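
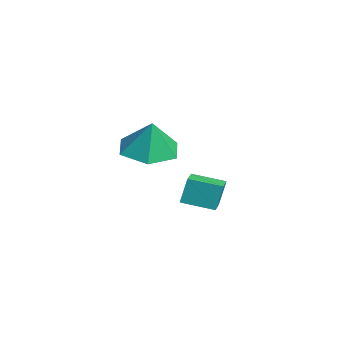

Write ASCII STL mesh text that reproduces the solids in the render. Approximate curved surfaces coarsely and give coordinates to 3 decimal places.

solid 
facet normal -0.277 -0.048 -0.960
outer loop
vertex 2.348 -1.438 0.468
vertex 1.41 -1.26 0.73
vertex 2.017 -0.506 0.517
endloop
endfacet
facet normal 0.897 0.302 0.322
outer loop
vertex 2.348 -1.438 0.468
vertex 2.017 -0.506 0.517
vertex 1.75 -1.2 1.91
endloop
endfacet
facet normal -0.277 -0.048 -0.960
outer loop
vertex 2.017 -0.506 0.517
vertex 1.41 -1.26 0.73
vertex 1.078 -0.328 0.779
endloop
endfacet
facet normal 0.289 0.833 0.471
outer loop
vertex 2.017 -0.506 0.517
vertex 1.078 -0.328 0.779
vertex 1.75 -1.2 1.91
endloop
endfacet
facet normal -0.276 -0.048 -0.960
outer loop
vertex 1.078 -0.328 0.779
vertex 1.41 -1.26 0.73
vertex 0.472 -1.081 0.991
endloop
endfacet
facet normal -0.450 0.558 0.697
outer loop
vertex 1.078 -0.328 0.779
vertex 0.472 -1.081 0.991
vertex 1.75 -1.2 1.91
endloop
endfacet
facet normal -0.276 -0.048 -0.960
outer loop
vertex 0.472 -1.081 0.991
vertex 1.41 -1.26 0.73
vertex 0.803 -2.013 0.942
endloop
endfacet
facet normal -0.581 -0.247 0.776
outer loop
vertex 0.472 -1.081 0.991
vertex 0.803 -2.013 0.942
vertex 1.75 -1.2 1.91
endloop
endfacet
facet normal -0.276 -0.048 -0.960
outer loop
vertex 0.803 -2.013 0.942
vertex 1.41 -1.26 0.73
vertex 1.742 -2.191 0.681
endloop
endfacet
facet normal 0.027 -0.778 0.627
outer loop
vertex 0.803 -2.013 0.942
vertex 1.742 -2.191 0.681
vertex 1.75 -1.2 1.91
endloop
endfacet
facet normal -0.277 -0.048 -0.960
outer loop
vertex 1.742 -2.191 0.681
vertex 1.41 -1.26 0.73
vertex 2.348 -1.438 0.468
endloop
endfacet
facet normal 0.766 -0.503 0.401
outer loop
vertex 1.742 -2.191 0.681
vertex 2.348 -1.438 0.468
vertex 1.75 -1.2 1.91
endloop
endfacet
facet normal -0.940 0.305 -0.154
outer loop
vertex -2.516 0.775 -2.07
vertex -2.116 1.875 -2.331
vertex -2.438 0.508 -3.072
endloop
endfacet
facet normal -0.333 -0.917 0.219
outer loop
vertex -1.564 0.225 -2.929
vertex -2.516 0.775 -2.07
vertex -2.438 0.508 -3.072
endloop
endfacet
facet normal -0.940 0.305 -0.154
outer loop
vertex -2.438 0.508 -3.072
vertex -2.116 1.875 -2.331
vertex -2.038 1.609 -3.333
endloop
endfacet
facet normal 0.075 -0.256 -0.964
outer loop
vertex -2.038 1.609 -3.333
vertex -1.564 0.225 -2.929
vertex -2.438 0.508 -3.072
endloop
endfacet
facet normal -0.075 0.256 0.964
outer loop
vertex -2.516 0.775 -2.07
vertex -1.242 1.592 -2.188
vertex -2.116 1.875 -2.331
endloop
endfacet
facet normal -0.334 -0.917 0.218
outer loop
vertex -1.642 0.491 -1.927
vertex -2.516 0.775 -2.07
vertex -1.564 0.225 -2.929
endloop
endfacet
facet normal -0.075 0.256 0.964
outer loop
vertex -1.642 0.491 -1.927
vertex -1.242 1.592 -2.188
vertex -2.516 0.775 -2.07
endloop
endfacet
facet normal 0.333 0.918 -0.218
outer loop
vertex -2.116 1.875 -2.331
vertex -1.242 1.592 -2.188
vertex -2.038 1.609 -3.333
endloop
endfacet
facet normal 0.075 -0.256 -0.964
outer loop
vertex -1.164 1.325 -3.19
vertex -1.564 0.225 -2.929
vertex -2.038 1.609 -3.333
endloop
endfacet
facet normal 0.334 0.917 -0.218
outer loop
vertex -2.038 1.609 -3.333
vertex -1.242 1.592 -2.188
vertex -1.164 1.325 -3.19
endloop
endfacet
facet normal 0.940 -0.305 0.154
outer loop
vertex -1.164 1.325 -3.19
vertex -1.642 0.491 -1.927
vertex -1.564 0.225 -2.929
endloop
endfacet
facet normal 0.940 -0.305 0.154
outer loop
vertex -1.242 1.592 -2.188
vertex -1.642 0.491 -1.927
vertex -1.164 1.325 -3.19
endloop
endfacet

endsolid


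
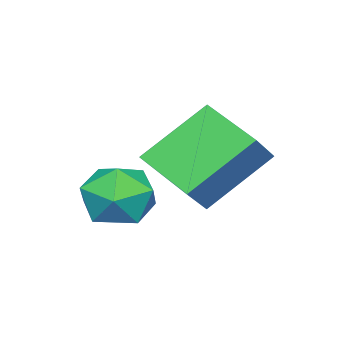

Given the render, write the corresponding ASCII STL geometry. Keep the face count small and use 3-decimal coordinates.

solid 
facet normal -0.601 0.457 0.656
outer loop
vertex 2.231 -0.162 2.383
vertex 2.699 1.349 1.76
vertex 1.338 -0.209 1.597
endloop
endfacet
facet normal -0.276 -0.889 0.367
outer loop
vertex 2.601 -1.169 0.22
vertex 2.231 -0.162 2.383
vertex 1.338 -0.209 1.597
endloop
endfacet
facet normal -0.602 0.457 0.655
outer loop
vertex 1.338 -0.209 1.597
vertex 2.699 1.349 1.76
vertex 1.807 1.302 0.974
endloop
endfacet
facet normal -0.750 -0.039 -0.660
outer loop
vertex 1.807 1.302 0.974
vertex 2.601 -1.169 0.22
vertex 1.338 -0.209 1.597
endloop
endfacet
facet normal 0.750 0.040 0.660
outer loop
vertex 2.231 -0.162 2.383
vertex 3.962 0.389 0.383
vertex 2.699 1.349 1.76
endloop
endfacet
facet normal -0.276 -0.889 0.366
outer loop
vertex 3.493 -1.122 1.006
vertex 2.231 -0.162 2.383
vertex 2.601 -1.169 0.22
endloop
endfacet
facet normal 0.750 0.039 0.660
outer loop
vertex 3.493 -1.122 1.006
vertex 3.962 0.389 0.383
vertex 2.231 -0.162 2.383
endloop
endfacet
facet normal 0.276 0.889 -0.366
outer loop
vertex 2.699 1.349 1.76
vertex 3.962 0.389 0.383
vertex 1.807 1.302 0.974
endloop
endfacet
facet normal -0.750 -0.040 -0.660
outer loop
vertex 3.069 0.342 -0.403
vertex 2.601 -1.169 0.22
vertex 1.807 1.302 0.974
endloop
endfacet
facet normal 0.276 0.889 -0.367
outer loop
vertex 1.807 1.302 0.974
vertex 3.962 0.389 0.383
vertex 3.069 0.342 -0.403
endloop
endfacet
facet normal 0.602 -0.457 -0.655
outer loop
vertex 3.069 0.342 -0.403
vertex 3.493 -1.122 1.006
vertex 2.601 -1.169 0.22
endloop
endfacet
facet normal 0.601 -0.457 -0.656
outer loop
vertex 3.962 0.389 0.383
vertex 3.493 -1.122 1.006
vertex 3.069 0.342 -0.403
endloop
endfacet
facet normal -0.991 0.130 -0.012
outer loop
vertex 3.172 -0.908 -0.482
vertex 3.043 -1.878 -0.341
vertex 3.113 -1.271 0.436
endloop
endfacet
facet normal -0.661 0.712 0.239
outer loop
vertex 3.172 -0.908 -0.482
vertex 3.113 -1.271 0.436
vertex 3.783 -0.577 0.221
endloop
endfacet
facet normal -0.209 0.942 -0.262
outer loop
vertex 3.172 -0.908 -0.482
vertex 3.783 -0.577 0.221
vertex 4.127 -0.754 -0.688
endloop
endfacet
facet normal -0.259 0.504 -0.824
outer loop
vertex 3.172 -0.908 -0.482
vertex 4.127 -0.754 -0.688
vertex 3.669 -1.558 -1.036
endloop
endfacet
facet normal -0.743 0.002 -0.669
outer loop
vertex 3.172 -0.908 -0.482
vertex 3.669 -1.558 -1.036
vertex 3.043 -1.878 -0.341
endloop
endfacet
facet normal -0.277 0.518 0.809
outer loop
vertex 3.783 -0.577 0.221
vertex 3.113 -1.271 0.436
vertex 4.031 -1.342 0.796
endloop
endfacet
facet normal -0.813 -0.422 0.403
outer loop
vertex 3.113 -1.271 0.436
vertex 3.043 -1.878 -0.341
vertex 3.573 -2.146 0.448
endloop
endfacet
facet normal -0.411 -0.629 -0.660
outer loop
vertex 3.043 -1.878 -0.341
vertex 3.669 -1.558 -1.036
vertex 3.917 -2.323 -0.461
endloop
endfacet
facet normal 0.371 0.183 -0.910
outer loop
vertex 3.669 -1.558 -1.036
vertex 4.127 -0.754 -0.688
vertex 4.587 -1.629 -0.676
endloop
endfacet
facet normal 0.454 0.891 -0.002
outer loop
vertex 4.127 -0.754 -0.688
vertex 3.783 -0.577 0.221
vertex 4.657 -1.022 0.101
endloop
endfacet
facet normal 0.259 -0.504 0.824
outer loop
vertex 4.528 -1.992 0.242
vertex 4.031 -1.342 0.796
vertex 3.573 -2.146 0.448
endloop
endfacet
facet normal 0.209 -0.942 0.262
outer loop
vertex 4.528 -1.992 0.242
vertex 3.573 -2.146 0.448
vertex 3.917 -2.323 -0.461
endloop
endfacet
facet normal 0.661 -0.712 -0.239
outer loop
vertex 4.528 -1.992 0.242
vertex 3.917 -2.323 -0.461
vertex 4.587 -1.629 -0.676
endloop
endfacet
facet normal 0.991 -0.130 0.012
outer loop
vertex 4.528 -1.992 0.242
vertex 4.587 -1.629 -0.676
vertex 4.657 -1.022 0.101
endloop
endfacet
facet normal 0.743 -0.002 0.669
outer loop
vertex 4.528 -1.992 0.242
vertex 4.657 -1.022 0.101
vertex 4.031 -1.342 0.796
endloop
endfacet
facet normal -0.371 -0.183 0.910
outer loop
vertex 3.573 -2.146 0.448
vertex 4.031 -1.342 0.796
vertex 3.113 -1.271 0.436
endloop
endfacet
facet normal -0.454 -0.891 0.002
outer loop
vertex 3.917 -2.323 -0.461
vertex 3.573 -2.146 0.448
vertex 3.043 -1.878 -0.341
endloop
endfacet
facet normal 0.277 -0.518 -0.809
outer loop
vertex 4.587 -1.629 -0.676
vertex 3.917 -2.323 -0.461
vertex 3.669 -1.558 -1.036
endloop
endfacet
facet normal 0.813 0.422 -0.403
outer loop
vertex 4.657 -1.022 0.101
vertex 4.587 -1.629 -0.676
vertex 4.127 -0.754 -0.688
endloop
endfacet
facet normal 0.411 0.629 0.660
outer loop
vertex 4.031 -1.342 0.796
vertex 4.657 -1.022 0.101
vertex 3.783 -0.577 0.221
endloop
endfacet

endsolid


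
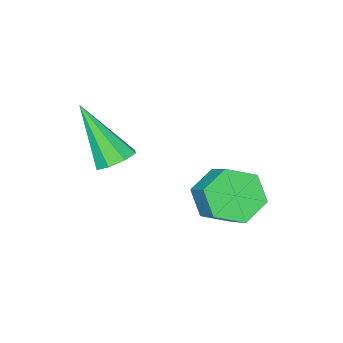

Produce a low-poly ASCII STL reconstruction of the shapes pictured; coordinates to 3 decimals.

solid 
facet normal -0.109 0.565 -0.818
outer loop
vertex 4.055 0.537 1.111
vertex 3.715 0.961 1.449
vertex 4.335 0.884 1.313
endloop
endfacet
facet normal 0.812 -0.559 -0.166
outer loop
vertex 4.055 0.537 1.111
vertex 4.335 0.884 1.313
vertex 3.945 -0.241 3.191
endloop
endfacet
facet normal -0.109 0.565 -0.818
outer loop
vertex 4.335 0.884 1.313
vertex 3.715 0.961 1.449
vertex 4.252 1.276 1.595
endloop
endfacet
facet normal 0.973 0.042 0.227
outer loop
vertex 4.335 0.884 1.313
vertex 4.252 1.276 1.595
vertex 3.945 -0.241 3.191
endloop
endfacet
facet normal -0.108 0.564 -0.819
outer loop
vertex 4.252 1.276 1.595
vertex 3.715 0.961 1.449
vertex 3.854 1.484 1.791
endloop
endfacet
facet normal 0.581 0.531 0.617
outer loop
vertex 4.252 1.276 1.595
vertex 3.854 1.484 1.791
vertex 3.945 -0.241 3.191
endloop
endfacet
facet normal -0.107 0.564 -0.819
outer loop
vertex 3.854 1.484 1.791
vertex 3.715 0.961 1.449
vertex 3.375 1.386 1.786
endloop
endfacet
facet normal -0.135 0.620 0.773
outer loop
vertex 3.854 1.484 1.791
vertex 3.375 1.386 1.786
vertex 3.945 -0.241 3.191
endloop
endfacet
facet normal -0.107 0.564 -0.819
outer loop
vertex 3.375 1.386 1.786
vertex 3.715 0.961 1.449
vertex 3.094 1.039 1.584
endloop
endfacet
facet normal -0.753 0.258 0.605
outer loop
vertex 3.375 1.386 1.786
vertex 3.094 1.039 1.584
vertex 3.945 -0.241 3.191
endloop
endfacet
facet normal -0.107 0.564 -0.819
outer loop
vertex 3.094 1.039 1.584
vertex 3.715 0.961 1.449
vertex 3.177 0.647 1.303
endloop
endfacet
facet normal -0.915 -0.344 0.210
outer loop
vertex 3.094 1.039 1.584
vertex 3.177 0.647 1.303
vertex 3.945 -0.241 3.191
endloop
endfacet
facet normal -0.108 0.565 -0.818
outer loop
vertex 3.177 0.647 1.303
vertex 3.715 0.961 1.449
vertex 3.575 0.439 1.107
endloop
endfacet
facet normal -0.523 -0.833 -0.179
outer loop
vertex 3.177 0.647 1.303
vertex 3.575 0.439 1.107
vertex 3.945 -0.241 3.191
endloop
endfacet
facet normal -0.109 0.565 -0.818
outer loop
vertex 3.575 0.439 1.107
vertex 3.715 0.961 1.449
vertex 4.055 0.537 1.111
endloop
endfacet
facet normal 0.191 -0.923 -0.335
outer loop
vertex 3.575 0.439 1.107
vertex 4.055 0.537 1.111
vertex 3.945 -0.241 3.191
endloop
endfacet
facet normal -0.326 -0.750 -0.576
outer loop
vertex 1.868 2.347 -1.086
vertex 1.044 2.358 -0.633
vertex 1.167 2.891 -1.397
endloop
endfacet
facet normal 0.581 0.321 -0.748
outer loop
vertex 1.868 2.347 -1.086
vertex 1.167 2.891 -1.397
vertex 2.279 3.292 -0.361
endloop
endfacet
facet normal 0.581 0.320 -0.748
outer loop
vertex 2.279 3.292 -0.361
vertex 1.167 2.891 -1.397
vertex 1.579 3.836 -0.672
endloop
endfacet
facet normal 0.327 0.750 0.576
outer loop
vertex 2.279 3.292 -0.361
vertex 1.579 3.836 -0.672
vertex 1.456 3.302 0.093
endloop
endfacet
facet normal -0.327 -0.750 -0.576
outer loop
vertex 1.167 2.891 -1.397
vertex 1.044 2.358 -0.633
vertex 0.344 2.902 -0.944
endloop
endfacet
facet normal -0.355 0.662 -0.661
outer loop
vertex 1.167 2.891 -1.397
vertex 0.344 2.902 -0.944
vertex 1.579 3.836 -0.672
endloop
endfacet
facet normal -0.355 0.662 -0.660
outer loop
vertex 1.579 3.836 -0.672
vertex 0.344 2.902 -0.944
vertex 0.755 3.846 -0.219
endloop
endfacet
facet normal 0.326 0.750 0.576
outer loop
vertex 1.579 3.836 -0.672
vertex 0.755 3.846 -0.219
vertex 1.456 3.302 0.093
endloop
endfacet
facet normal -0.327 -0.750 -0.576
outer loop
vertex 0.344 2.902 -0.944
vertex 1.044 2.358 -0.633
vertex 0.221 2.368 -0.179
endloop
endfacet
facet normal -0.936 0.341 0.087
outer loop
vertex 0.344 2.902 -0.944
vertex 0.221 2.368 -0.179
vertex 0.755 3.846 -0.219
endloop
endfacet
facet normal -0.936 0.341 0.087
outer loop
vertex 0.755 3.846 -0.219
vertex 0.221 2.368 -0.179
vertex 0.632 3.313 0.546
endloop
endfacet
facet normal 0.326 0.750 0.575
outer loop
vertex 0.755 3.846 -0.219
vertex 0.632 3.313 0.546
vertex 1.456 3.302 0.093
endloop
endfacet
facet normal -0.327 -0.750 -0.576
outer loop
vertex 0.221 2.368 -0.179
vertex 1.044 2.358 -0.633
vertex 0.921 1.824 0.132
endloop
endfacet
facet normal -0.581 -0.321 0.748
outer loop
vertex 0.221 2.368 -0.179
vertex 0.921 1.824 0.132
vertex 0.632 3.313 0.546
endloop
endfacet
facet normal -0.581 -0.321 0.748
outer loop
vertex 0.632 3.313 0.546
vertex 0.921 1.824 0.132
vertex 1.333 2.769 0.857
endloop
endfacet
facet normal 0.326 0.750 0.576
outer loop
vertex 0.632 3.313 0.546
vertex 1.333 2.769 0.857
vertex 1.456 3.302 0.093
endloop
endfacet
facet normal -0.326 -0.750 -0.576
outer loop
vertex 0.921 1.824 0.132
vertex 1.044 2.358 -0.633
vertex 1.745 1.814 -0.321
endloop
endfacet
facet normal 0.355 -0.662 0.661
outer loop
vertex 0.921 1.824 0.132
vertex 1.745 1.814 -0.321
vertex 1.333 2.769 0.857
endloop
endfacet
facet normal 0.355 -0.662 0.661
outer loop
vertex 1.333 2.769 0.857
vertex 1.745 1.814 -0.321
vertex 2.156 2.758 0.404
endloop
endfacet
facet normal 0.327 0.750 0.576
outer loop
vertex 1.333 2.769 0.857
vertex 2.156 2.758 0.404
vertex 1.456 3.302 0.093
endloop
endfacet
facet normal -0.326 -0.750 -0.575
outer loop
vertex 1.745 1.814 -0.321
vertex 1.044 2.358 -0.633
vertex 1.868 2.347 -1.086
endloop
endfacet
facet normal 0.936 -0.341 -0.087
outer loop
vertex 1.745 1.814 -0.321
vertex 1.868 2.347 -1.086
vertex 2.156 2.758 0.404
endloop
endfacet
facet normal 0.936 -0.340 -0.087
outer loop
vertex 2.156 2.758 0.404
vertex 1.868 2.347 -1.086
vertex 2.279 3.292 -0.361
endloop
endfacet
facet normal 0.327 0.750 0.576
outer loop
vertex 2.156 2.758 0.404
vertex 2.279 3.292 -0.361
vertex 1.456 3.302 0.093
endloop
endfacet

endsolid


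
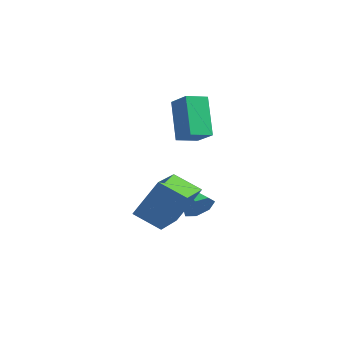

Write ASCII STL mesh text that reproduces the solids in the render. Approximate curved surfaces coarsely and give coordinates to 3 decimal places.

solid 
facet normal -0.333 -0.382 -0.862
outer loop
vertex 0.972 -1.993 -1.352
vertex -0.091 -0.21 -1.731
vertex 2.096 -1.465 -2.019
endloop
endfacet
facet normal 0.504 -0.845 0.180
outer loop
vertex 2.771 -0.69 -0.269
vertex 0.972 -1.993 -1.352
vertex 2.096 -1.465 -2.019
endloop
endfacet
facet normal -0.333 -0.382 -0.862
outer loop
vertex 2.096 -1.465 -2.019
vertex -0.091 -0.21 -1.731
vertex 1.033 0.318 -2.399
endloop
endfacet
facet normal 0.797 0.374 -0.473
outer loop
vertex 1.033 0.318 -2.399
vertex 2.771 -0.69 -0.269
vertex 2.096 -1.465 -2.019
endloop
endfacet
facet normal -0.797 -0.375 0.473
outer loop
vertex 0.972 -1.993 -1.352
vertex 0.584 0.565 0.019
vertex -0.091 -0.21 -1.731
endloop
endfacet
facet normal 0.504 -0.845 0.180
outer loop
vertex 1.647 -1.218 0.399
vertex 0.972 -1.993 -1.352
vertex 2.771 -0.69 -0.269
endloop
endfacet
facet normal -0.797 -0.375 0.473
outer loop
vertex 1.647 -1.218 0.399
vertex 0.584 0.565 0.019
vertex 0.972 -1.993 -1.352
endloop
endfacet
facet normal -0.504 0.845 -0.180
outer loop
vertex -0.091 -0.21 -1.731
vertex 0.584 0.565 0.019
vertex 1.033 0.318 -2.399
endloop
endfacet
facet normal 0.797 0.375 -0.473
outer loop
vertex 1.708 1.093 -0.648
vertex 2.771 -0.69 -0.269
vertex 1.033 0.318 -2.399
endloop
endfacet
facet normal -0.504 0.845 -0.180
outer loop
vertex 1.033 0.318 -2.399
vertex 0.584 0.565 0.019
vertex 1.708 1.093 -0.648
endloop
endfacet
facet normal 0.333 0.382 0.862
outer loop
vertex 1.708 1.093 -0.648
vertex 1.647 -1.218 0.399
vertex 2.771 -0.69 -0.269
endloop
endfacet
facet normal 0.332 0.382 0.862
outer loop
vertex 0.584 0.565 0.019
vertex 1.647 -1.218 0.399
vertex 1.708 1.093 -0.648
endloop
endfacet
facet normal 0.868 -0.134 -0.479
outer loop
vertex 1.06 2.073 -1.618
vertex 0.687 1.891 -2.243
vertex 0.917 2.568 -2.016
endloop
endfacet
facet normal 0.135 0.644 0.753
outer loop
vertex 1.06 2.073 -1.618
vertex 0.917 2.568 -2.016
vertex -0.987 2.149 -1.317
endloop
endfacet
facet normal 0.867 -0.133 -0.480
outer loop
vertex 0.917 2.568 -2.016
vertex 0.687 1.891 -2.243
vertex 0.6 2.554 -2.584
endloop
endfacet
facet normal -0.186 0.979 0.080
outer loop
vertex 0.917 2.568 -2.016
vertex 0.6 2.554 -2.584
vertex -0.987 2.149 -1.317
endloop
endfacet
facet normal 0.868 -0.133 -0.479
outer loop
vertex 0.6 2.554 -2.584
vertex 0.687 1.891 -2.243
vertex 0.349 2.04 -2.896
endloop
endfacet
facet normal -0.584 0.610 -0.536
outer loop
vertex 0.6 2.554 -2.584
vertex 0.349 2.04 -2.896
vertex -0.987 2.149 -1.317
endloop
endfacet
facet normal 0.867 -0.134 -0.479
outer loop
vertex 0.349 2.04 -2.896
vertex 0.687 1.891 -2.243
vertex 0.352 1.415 -2.716
endloop
endfacet
facet normal -0.757 -0.184 -0.627
outer loop
vertex 0.349 2.04 -2.896
vertex 0.352 1.415 -2.716
vertex -0.987 2.149 -1.317
endloop
endfacet
facet normal 0.867 -0.133 -0.480
outer loop
vertex 0.352 1.415 -2.716
vertex 0.687 1.891 -2.243
vertex 0.608 1.148 -2.18
endloop
endfacet
facet normal -0.576 -0.808 -0.127
outer loop
vertex 0.352 1.415 -2.716
vertex 0.608 1.148 -2.18
vertex -0.987 2.149 -1.317
endloop
endfacet
facet normal 0.868 -0.133 -0.479
outer loop
vertex 0.608 1.148 -2.18
vertex 0.687 1.891 -2.243
vertex 0.923 1.441 -1.691
endloop
endfacet
facet normal -0.178 -0.790 0.587
outer loop
vertex 0.608 1.148 -2.18
vertex 0.923 1.441 -1.691
vertex -0.987 2.149 -1.317
endloop
endfacet
facet normal 0.868 -0.133 -0.479
outer loop
vertex 0.923 1.441 -1.691
vertex 0.687 1.891 -2.243
vertex 1.06 2.073 -1.618
endloop
endfacet
facet normal 0.139 -0.143 0.980
outer loop
vertex 0.923 1.441 -1.691
vertex 1.06 2.073 -1.618
vertex -0.987 2.149 -1.317
endloop
endfacet
facet normal -0.845 0.125 -0.520
outer loop
vertex -1.205 2.035 3.259
vertex -0.934 3.018 3.055
vertex -0.219 1.4 1.505
endloop
endfacet
facet normal -0.260 -0.945 0.196
outer loop
vertex 0.854 1.242 2.165
vertex -1.205 2.035 3.259
vertex -0.219 1.4 1.505
endloop
endfacet
facet normal -0.845 0.125 -0.520
outer loop
vertex -0.219 1.4 1.505
vertex -0.934 3.018 3.055
vertex 0.052 2.383 1.301
endloop
endfacet
facet normal 0.467 -0.301 -0.831
outer loop
vertex 0.052 2.383 1.301
vertex 0.854 1.242 2.165
vertex -0.219 1.4 1.505
endloop
endfacet
facet normal -0.467 0.301 0.831
outer loop
vertex -1.205 2.035 3.259
vertex 0.139 2.86 3.715
vertex -0.934 3.018 3.055
endloop
endfacet
facet normal -0.260 -0.945 0.196
outer loop
vertex -0.132 1.877 3.919
vertex -1.205 2.035 3.259
vertex 0.854 1.242 2.165
endloop
endfacet
facet normal -0.467 0.301 0.831
outer loop
vertex -0.132 1.877 3.919
vertex 0.139 2.86 3.715
vertex -1.205 2.035 3.259
endloop
endfacet
facet normal 0.260 0.945 -0.196
outer loop
vertex -0.934 3.018 3.055
vertex 0.139 2.86 3.715
vertex 0.052 2.383 1.301
endloop
endfacet
facet normal 0.467 -0.301 -0.831
outer loop
vertex 1.125 2.225 1.961
vertex 0.854 1.242 2.165
vertex 0.052 2.383 1.301
endloop
endfacet
facet normal 0.260 0.945 -0.196
outer loop
vertex 0.052 2.383 1.301
vertex 0.139 2.86 3.715
vertex 1.125 2.225 1.961
endloop
endfacet
facet normal 0.845 -0.125 0.520
outer loop
vertex 1.125 2.225 1.961
vertex -0.132 1.877 3.919
vertex 0.854 1.242 2.165
endloop
endfacet
facet normal 0.845 -0.125 0.520
outer loop
vertex 0.139 2.86 3.715
vertex -0.132 1.877 3.919
vertex 1.125 2.225 1.961
endloop
endfacet

endsolid


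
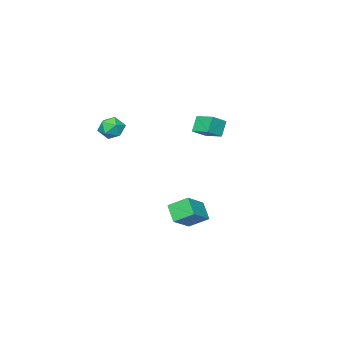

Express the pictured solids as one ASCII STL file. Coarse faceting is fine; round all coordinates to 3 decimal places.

solid 
facet normal -0.848 -0.143 -0.510
outer loop
vertex -1.089 -2.797 -3.634
vertex -1.59 -1.95 -3.038
vertex -0.76 -2.076 -4.382
endloop
endfacet
facet normal 0.435 -0.736 -0.518
outer loop
vertex 0.47 -1.87 -3.642
vertex -1.089 -2.797 -3.634
vertex -0.76 -2.076 -4.382
endloop
endfacet
facet normal -0.848 -0.141 -0.511
outer loop
vertex -0.76 -2.076 -4.382
vertex -1.59 -1.95 -3.038
vertex -1.26 -1.229 -3.786
endloop
endfacet
facet normal 0.302 0.661 -0.686
outer loop
vertex -1.26 -1.229 -3.786
vertex 0.47 -1.87 -3.642
vertex -0.76 -2.076 -4.382
endloop
endfacet
facet normal -0.302 -0.662 0.686
outer loop
vertex -1.089 -2.797 -3.634
vertex -0.36 -1.744 -2.298
vertex -1.59 -1.95 -3.038
endloop
endfacet
facet normal 0.435 -0.736 -0.518
outer loop
vertex 0.14 -2.591 -2.894
vertex -1.089 -2.797 -3.634
vertex 0.47 -1.87 -3.642
endloop
endfacet
facet normal -0.302 -0.661 0.686
outer loop
vertex 0.14 -2.591 -2.894
vertex -0.36 -1.744 -2.298
vertex -1.089 -2.797 -3.634
endloop
endfacet
facet normal -0.435 0.737 0.518
outer loop
vertex -1.59 -1.95 -3.038
vertex -0.36 -1.744 -2.298
vertex -1.26 -1.229 -3.786
endloop
endfacet
facet normal 0.302 0.662 -0.686
outer loop
vertex -0.031 -1.023 -3.046
vertex 0.47 -1.87 -3.642
vertex -1.26 -1.229 -3.786
endloop
endfacet
facet normal -0.435 0.736 0.518
outer loop
vertex -1.26 -1.229 -3.786
vertex -0.36 -1.744 -2.298
vertex -0.031 -1.023 -3.046
endloop
endfacet
facet normal 0.848 0.142 0.511
outer loop
vertex -0.031 -1.023 -3.046
vertex 0.14 -2.591 -2.894
vertex 0.47 -1.87 -3.642
endloop
endfacet
facet normal 0.848 0.142 0.510
outer loop
vertex -0.36 -1.744 -2.298
vertex 0.14 -2.591 -2.894
vertex -0.031 -1.023 -3.046
endloop
endfacet
facet normal -0.972 0.214 -0.098
outer loop
vertex 2.304 -3.421 2.063
vertex 2.167 -3.772 2.658
vertex 2.316 -3.084 2.682
endloop
endfacet
facet normal -0.567 0.728 -0.385
outer loop
vertex 2.304 -3.421 2.063
vertex 2.316 -3.084 2.682
vertex 2.813 -2.953 2.199
endloop
endfacet
facet normal -0.157 0.430 -0.889
outer loop
vertex 2.304 -3.421 2.063
vertex 2.813 -2.953 2.199
vertex 2.97 -3.56 1.878
endloop
endfacet
facet normal -0.309 -0.268 -0.912
outer loop
vertex 2.304 -3.421 2.063
vertex 2.97 -3.56 1.878
vertex 2.571 -4.066 2.162
endloop
endfacet
facet normal -0.812 -0.401 -0.424
outer loop
vertex 2.304 -3.421 2.063
vertex 2.571 -4.066 2.162
vertex 2.167 -3.772 2.658
endloop
endfacet
facet normal -0.138 0.983 0.124
outer loop
vertex 2.813 -2.953 2.199
vertex 2.316 -3.084 2.682
vertex 2.989 -3.014 2.878
endloop
endfacet
facet normal -0.793 0.151 0.590
outer loop
vertex 2.316 -3.084 2.682
vertex 2.167 -3.772 2.658
vertex 2.59 -3.52 3.162
endloop
endfacet
facet normal -0.535 -0.842 0.063
outer loop
vertex 2.167 -3.772 2.658
vertex 2.571 -4.066 2.162
vertex 2.747 -4.127 2.841
endloop
endfacet
facet normal 0.277 -0.627 -0.728
outer loop
vertex 2.571 -4.066 2.162
vertex 2.97 -3.56 1.878
vertex 3.244 -3.996 2.358
endloop
endfacet
facet normal 0.524 0.500 -0.690
outer loop
vertex 2.97 -3.56 1.878
vertex 2.813 -2.953 2.199
vertex 3.393 -3.308 2.382
endloop
endfacet
facet normal 0.309 0.268 0.912
outer loop
vertex 3.256 -3.659 2.977
vertex 2.989 -3.014 2.878
vertex 2.59 -3.52 3.162
endloop
endfacet
facet normal 0.157 -0.430 0.889
outer loop
vertex 3.256 -3.659 2.977
vertex 2.59 -3.52 3.162
vertex 2.747 -4.127 2.841
endloop
endfacet
facet normal 0.567 -0.728 0.385
outer loop
vertex 3.256 -3.659 2.977
vertex 2.747 -4.127 2.841
vertex 3.244 -3.996 2.358
endloop
endfacet
facet normal 0.972 -0.214 0.098
outer loop
vertex 3.256 -3.659 2.977
vertex 3.244 -3.996 2.358
vertex 3.393 -3.308 2.382
endloop
endfacet
facet normal 0.812 0.401 0.424
outer loop
vertex 3.256 -3.659 2.977
vertex 3.393 -3.308 2.382
vertex 2.989 -3.014 2.878
endloop
endfacet
facet normal -0.277 0.627 0.728
outer loop
vertex 2.59 -3.52 3.162
vertex 2.989 -3.014 2.878
vertex 2.316 -3.084 2.682
endloop
endfacet
facet normal -0.524 -0.500 0.690
outer loop
vertex 2.747 -4.127 2.841
vertex 2.59 -3.52 3.162
vertex 2.167 -3.772 2.658
endloop
endfacet
facet normal 0.138 -0.983 -0.124
outer loop
vertex 3.244 -3.996 2.358
vertex 2.747 -4.127 2.841
vertex 2.571 -4.066 2.162
endloop
endfacet
facet normal 0.793 -0.151 -0.590
outer loop
vertex 3.393 -3.308 2.382
vertex 3.244 -3.996 2.358
vertex 2.97 -3.56 1.878
endloop
endfacet
facet normal 0.535 0.842 -0.063
outer loop
vertex 2.989 -3.014 2.878
vertex 3.393 -3.308 2.382
vertex 2.813 -2.953 2.199
endloop
endfacet
facet normal -0.503 -0.168 0.848
outer loop
vertex -3.635 -4.389 1.499
vertex -3.613 -3.293 1.729
vertex -4.464 -4.274 1.03
endloop
endfacet
facet normal -0.019 -0.978 -0.206
outer loop
vertex -3.967 -4.107 0.191
vertex -3.635 -4.389 1.499
vertex -4.464 -4.274 1.03
endloop
endfacet
facet normal -0.503 -0.168 0.848
outer loop
vertex -4.464 -4.274 1.03
vertex -3.613 -3.293 1.729
vertex -4.443 -3.178 1.26
endloop
endfacet
facet normal -0.864 0.119 -0.488
outer loop
vertex -4.443 -3.178 1.26
vertex -3.967 -4.107 0.191
vertex -4.464 -4.274 1.03
endloop
endfacet
facet normal 0.864 -0.120 0.488
outer loop
vertex -3.635 -4.389 1.499
vertex -3.116 -3.126 0.89
vertex -3.613 -3.293 1.729
endloop
endfacet
facet normal -0.019 -0.978 -0.206
outer loop
vertex -3.137 -4.222 0.66
vertex -3.635 -4.389 1.499
vertex -3.967 -4.107 0.191
endloop
endfacet
facet normal 0.864 -0.119 0.489
outer loop
vertex -3.137 -4.222 0.66
vertex -3.116 -3.126 0.89
vertex -3.635 -4.389 1.499
endloop
endfacet
facet normal 0.019 0.978 0.206
outer loop
vertex -3.613 -3.293 1.729
vertex -3.116 -3.126 0.89
vertex -4.443 -3.178 1.26
endloop
endfacet
facet normal -0.864 0.120 -0.489
outer loop
vertex -3.945 -3.011 0.421
vertex -3.967 -4.107 0.191
vertex -4.443 -3.178 1.26
endloop
endfacet
facet normal 0.019 0.978 0.206
outer loop
vertex -4.443 -3.178 1.26
vertex -3.116 -3.126 0.89
vertex -3.945 -3.011 0.421
endloop
endfacet
facet normal 0.503 0.168 -0.848
outer loop
vertex -3.945 -3.011 0.421
vertex -3.137 -4.222 0.66
vertex -3.967 -4.107 0.191
endloop
endfacet
facet normal 0.503 0.168 -0.848
outer loop
vertex -3.116 -3.126 0.89
vertex -3.137 -4.222 0.66
vertex -3.945 -3.011 0.421
endloop
endfacet

endsolid


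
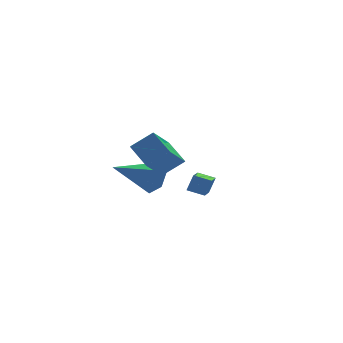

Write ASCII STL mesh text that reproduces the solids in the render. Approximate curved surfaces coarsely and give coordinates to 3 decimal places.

solid 
facet normal 0.877 0.124 -0.465
outer loop
vertex -1.718 1.619 -0.484
vertex -2.052 1.303 -1.198
vertex -2.089 2.138 -1.045
endloop
endfacet
facet normal -0.094 0.699 0.709
outer loop
vertex -1.718 1.619 -0.484
vertex -2.089 2.138 -1.045
vertex -3.928 1.037 -0.202
endloop
endfacet
facet normal 0.876 0.124 -0.465
outer loop
vertex -2.089 2.138 -1.045
vertex -2.052 1.303 -1.198
vertex -2.424 1.822 -1.76
endloop
endfacet
facet normal -0.547 0.830 -0.110
outer loop
vertex -2.089 2.138 -1.045
vertex -2.424 1.822 -1.76
vertex -3.928 1.037 -0.202
endloop
endfacet
facet normal 0.876 0.124 -0.466
outer loop
vertex -2.424 1.822 -1.76
vertex -2.052 1.303 -1.198
vertex -2.387 0.986 -1.913
endloop
endfacet
facet normal -0.739 0.090 -0.668
outer loop
vertex -2.424 1.822 -1.76
vertex -2.387 0.986 -1.913
vertex -3.928 1.037 -0.202
endloop
endfacet
facet normal 0.877 0.123 -0.465
outer loop
vertex -2.387 0.986 -1.913
vertex -2.052 1.303 -1.198
vertex -2.016 0.467 -1.351
endloop
endfacet
facet normal -0.476 -0.780 -0.406
outer loop
vertex -2.387 0.986 -1.913
vertex -2.016 0.467 -1.351
vertex -3.928 1.037 -0.202
endloop
endfacet
facet normal 0.876 0.123 -0.466
outer loop
vertex -2.016 0.467 -1.351
vertex -2.052 1.303 -1.198
vertex -1.681 0.784 -0.637
endloop
endfacet
facet normal -0.022 -0.910 0.414
outer loop
vertex -2.016 0.467 -1.351
vertex -1.681 0.784 -0.637
vertex -3.928 1.037 -0.202
endloop
endfacet
facet normal 0.877 0.124 -0.465
outer loop
vertex -1.681 0.784 -0.637
vertex -2.052 1.303 -1.198
vertex -1.718 1.619 -0.484
endloop
endfacet
facet normal 0.169 -0.170 0.971
outer loop
vertex -1.681 0.784 -0.637
vertex -1.718 1.619 -0.484
vertex -3.928 1.037 -0.202
endloop
endfacet
facet normal -0.814 0.509 0.280
outer loop
vertex 0.398 3.54 -2.407
vertex 1.027 4.813 -2.89
vertex 0.049 3.414 -3.194
endloop
endfacet
facet normal -0.419 -0.849 0.322
outer loop
vertex 0.733 2.987 -3.43
vertex 0.398 3.54 -2.407
vertex 0.049 3.414 -3.194
endloop
endfacet
facet normal -0.814 0.509 0.280
outer loop
vertex 0.049 3.414 -3.194
vertex 1.027 4.813 -2.89
vertex 0.678 4.687 -3.677
endloop
endfacet
facet normal -0.402 -0.144 -0.904
outer loop
vertex 0.678 4.687 -3.677
vertex 0.733 2.987 -3.43
vertex 0.049 3.414 -3.194
endloop
endfacet
facet normal 0.402 0.144 0.904
outer loop
vertex 0.398 3.54 -2.407
vertex 1.711 4.386 -3.126
vertex 1.027 4.813 -2.89
endloop
endfacet
facet normal -0.419 -0.849 0.322
outer loop
vertex 1.082 3.113 -2.643
vertex 0.398 3.54 -2.407
vertex 0.733 2.987 -3.43
endloop
endfacet
facet normal 0.402 0.144 0.904
outer loop
vertex 1.082 3.113 -2.643
vertex 1.711 4.386 -3.126
vertex 0.398 3.54 -2.407
endloop
endfacet
facet normal 0.419 0.849 -0.322
outer loop
vertex 1.027 4.813 -2.89
vertex 1.711 4.386 -3.126
vertex 0.678 4.687 -3.677
endloop
endfacet
facet normal -0.402 -0.144 -0.904
outer loop
vertex 1.362 4.26 -3.913
vertex 0.733 2.987 -3.43
vertex 0.678 4.687 -3.677
endloop
endfacet
facet normal 0.419 0.849 -0.322
outer loop
vertex 0.678 4.687 -3.677
vertex 1.711 4.386 -3.126
vertex 1.362 4.26 -3.913
endloop
endfacet
facet normal 0.814 -0.509 -0.280
outer loop
vertex 1.362 4.26 -3.913
vertex 1.082 3.113 -2.643
vertex 0.733 2.987 -3.43
endloop
endfacet
facet normal 0.814 -0.509 -0.280
outer loop
vertex 1.711 4.386 -3.126
vertex 1.082 3.113 -2.643
vertex 1.362 4.26 -3.913
endloop
endfacet
facet normal -0.791 0.108 -0.602
outer loop
vertex -3.764 -0.945 1.795
vertex -2.822 -0.019 0.724
vertex -3.424 -2.034 1.152
endloop
endfacet
facet normal -0.554 -0.545 0.630
outer loop
vertex -2.498 -2.161 1.856
vertex -3.764 -0.945 1.795
vertex -3.424 -2.034 1.152
endloop
endfacet
facet normal -0.791 0.108 -0.602
outer loop
vertex -3.424 -2.034 1.152
vertex -2.822 -0.019 0.724
vertex -2.482 -1.109 0.081
endloop
endfacet
facet normal 0.259 -0.832 -0.491
outer loop
vertex -2.482 -1.109 0.081
vertex -2.498 -2.161 1.856
vertex -3.424 -2.034 1.152
endloop
endfacet
facet normal -0.259 0.832 0.491
outer loop
vertex -3.764 -0.945 1.795
vertex -1.896 -0.146 1.428
vertex -2.822 -0.019 0.724
endloop
endfacet
facet normal -0.553 -0.544 0.630
outer loop
vertex -2.838 -1.071 2.499
vertex -3.764 -0.945 1.795
vertex -2.498 -2.161 1.856
endloop
endfacet
facet normal -0.260 0.832 0.490
outer loop
vertex -2.838 -1.071 2.499
vertex -1.896 -0.146 1.428
vertex -3.764 -0.945 1.795
endloop
endfacet
facet normal 0.554 0.544 -0.630
outer loop
vertex -2.822 -0.019 0.724
vertex -1.896 -0.146 1.428
vertex -2.482 -1.109 0.081
endloop
endfacet
facet normal 0.260 -0.832 -0.491
outer loop
vertex -1.556 -1.235 0.785
vertex -2.498 -2.161 1.856
vertex -2.482 -1.109 0.081
endloop
endfacet
facet normal 0.553 0.545 -0.630
outer loop
vertex -2.482 -1.109 0.081
vertex -1.896 -0.146 1.428
vertex -1.556 -1.235 0.785
endloop
endfacet
facet normal 0.791 -0.108 0.602
outer loop
vertex -1.556 -1.235 0.785
vertex -2.838 -1.071 2.499
vertex -2.498 -2.161 1.856
endloop
endfacet
facet normal 0.791 -0.109 0.602
outer loop
vertex -1.896 -0.146 1.428
vertex -2.838 -1.071 2.499
vertex -1.556 -1.235 0.785
endloop
endfacet

endsolid


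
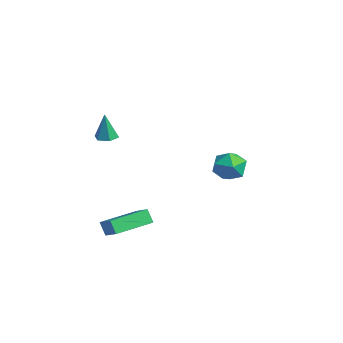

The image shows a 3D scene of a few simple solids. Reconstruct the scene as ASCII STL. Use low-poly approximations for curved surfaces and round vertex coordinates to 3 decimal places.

solid 
facet normal -0.674 0.732 -0.094
outer loop
vertex -2.884 4.199 -1.338
vertex -3.604 3.538 -1.323
vertex -3.288 3.936 -0.488
endloop
endfacet
facet normal -0.095 0.963 0.253
outer loop
vertex -2.884 4.199 -1.338
vertex -3.288 3.936 -0.488
vertex -2.319 4.049 -0.555
endloop
endfacet
facet normal 0.469 0.866 -0.173
outer loop
vertex -2.884 4.199 -1.338
vertex -2.319 4.049 -0.555
vertex -2.036 3.721 -1.431
endloop
endfacet
facet normal 0.239 0.576 -0.782
outer loop
vertex -2.884 4.199 -1.338
vertex -2.036 3.721 -1.431
vertex -2.83 3.405 -1.906
endloop
endfacet
facet normal -0.468 0.493 -0.734
outer loop
vertex -2.884 4.199 -1.338
vertex -2.83 3.405 -1.906
vertex -3.604 3.538 -1.323
endloop
endfacet
facet normal -0.007 0.556 0.831
outer loop
vertex -2.319 4.049 -0.555
vertex -3.288 3.936 -0.488
vertex -2.69 3.295 -0.054
endloop
endfacet
facet normal -0.945 0.182 0.271
outer loop
vertex -3.288 3.936 -0.488
vertex -3.604 3.538 -1.323
vertex -3.484 2.979 -0.529
endloop
endfacet
facet normal -0.611 -0.207 -0.764
outer loop
vertex -3.604 3.538 -1.323
vertex -2.83 3.405 -1.906
vertex -3.201 2.651 -1.405
endloop
endfacet
facet normal 0.533 -0.073 -0.843
outer loop
vertex -2.83 3.405 -1.906
vertex -2.036 3.721 -1.431
vertex -2.232 2.764 -1.472
endloop
endfacet
facet normal 0.906 0.398 0.144
outer loop
vertex -2.036 3.721 -1.431
vertex -2.319 4.049 -0.555
vertex -1.916 3.162 -0.637
endloop
endfacet
facet normal -0.239 -0.576 0.782
outer loop
vertex -2.636 2.501 -0.622
vertex -2.69 3.295 -0.054
vertex -3.484 2.979 -0.529
endloop
endfacet
facet normal -0.469 -0.866 0.173
outer loop
vertex -2.636 2.501 -0.622
vertex -3.484 2.979 -0.529
vertex -3.201 2.651 -1.405
endloop
endfacet
facet normal 0.095 -0.963 -0.253
outer loop
vertex -2.636 2.501 -0.622
vertex -3.201 2.651 -1.405
vertex -2.232 2.764 -1.472
endloop
endfacet
facet normal 0.674 -0.732 0.094
outer loop
vertex -2.636 2.501 -0.622
vertex -2.232 2.764 -1.472
vertex -1.916 3.162 -0.637
endloop
endfacet
facet normal 0.468 -0.493 0.734
outer loop
vertex -2.636 2.501 -0.622
vertex -1.916 3.162 -0.637
vertex -2.69 3.295 -0.054
endloop
endfacet
facet normal -0.533 0.073 0.843
outer loop
vertex -3.484 2.979 -0.529
vertex -2.69 3.295 -0.054
vertex -3.288 3.936 -0.488
endloop
endfacet
facet normal -0.906 -0.398 -0.144
outer loop
vertex -3.201 2.651 -1.405
vertex -3.484 2.979 -0.529
vertex -3.604 3.538 -1.323
endloop
endfacet
facet normal 0.007 -0.556 -0.831
outer loop
vertex -2.232 2.764 -1.472
vertex -3.201 2.651 -1.405
vertex -2.83 3.405 -1.906
endloop
endfacet
facet normal 0.945 -0.182 -0.271
outer loop
vertex -1.916 3.162 -0.637
vertex -2.232 2.764 -1.472
vertex -2.036 3.721 -1.431
endloop
endfacet
facet normal 0.611 0.207 0.764
outer loop
vertex -2.69 3.295 -0.054
vertex -1.916 3.162 -0.637
vertex -2.319 4.049 -0.555
endloop
endfacet
facet normal -0.473 -0.170 0.865
outer loop
vertex -0.599 -3.543 -2.294
vertex -0.949 -1.583 -2.101
vertex -1.679 -3.675 -2.91
endloop
endfacet
facet normal 0.174 -0.980 -0.095
outer loop
vertex -1.291 -3.537 -3.619
vertex -0.599 -3.543 -2.294
vertex -1.679 -3.675 -2.91
endloop
endfacet
facet normal -0.473 -0.169 0.865
outer loop
vertex -1.679 -3.675 -2.91
vertex -0.949 -1.583 -2.101
vertex -2.028 -1.716 -2.717
endloop
endfacet
facet normal -0.864 -0.105 -0.493
outer loop
vertex -2.028 -1.716 -2.717
vertex -1.291 -3.537 -3.619
vertex -1.679 -3.675 -2.91
endloop
endfacet
facet normal 0.864 0.106 0.493
outer loop
vertex -0.599 -3.543 -2.294
vertex -0.561 -1.445 -2.81
vertex -0.949 -1.583 -2.101
endloop
endfacet
facet normal 0.176 -0.980 -0.096
outer loop
vertex -0.212 -3.404 -3.003
vertex -0.599 -3.543 -2.294
vertex -1.291 -3.537 -3.619
endloop
endfacet
facet normal 0.864 0.105 0.492
outer loop
vertex -0.212 -3.404 -3.003
vertex -0.561 -1.445 -2.81
vertex -0.599 -3.543 -2.294
endloop
endfacet
facet normal -0.175 0.980 0.095
outer loop
vertex -0.949 -1.583 -2.101
vertex -0.561 -1.445 -2.81
vertex -2.028 -1.716 -2.717
endloop
endfacet
facet normal -0.864 -0.106 -0.492
outer loop
vertex -1.641 -1.577 -3.426
vertex -1.291 -3.537 -3.619
vertex -2.028 -1.716 -2.717
endloop
endfacet
facet normal -0.175 0.980 0.097
outer loop
vertex -2.028 -1.716 -2.717
vertex -0.561 -1.445 -2.81
vertex -1.641 -1.577 -3.426
endloop
endfacet
facet normal 0.473 0.170 -0.865
outer loop
vertex -1.641 -1.577 -3.426
vertex -0.212 -3.404 -3.003
vertex -1.291 -3.537 -3.619
endloop
endfacet
facet normal 0.473 0.169 -0.865
outer loop
vertex -0.561 -1.445 -2.81
vertex -0.212 -3.404 -3.003
vertex -1.641 -1.577 -3.426
endloop
endfacet
facet normal -0.038 0.078 -0.996
outer loop
vertex -2.563 -2.812 1.88
vertex -3.148 -2.742 1.908
vertex -2.793 -2.271 1.931
endloop
endfacet
facet normal 0.883 0.345 0.319
outer loop
vertex -2.563 -2.812 1.88
vertex -2.793 -2.271 1.931
vertex -3.092 -2.858 3.392
endloop
endfacet
facet normal -0.038 0.078 -0.996
outer loop
vertex -2.793 -2.271 1.931
vertex -3.148 -2.742 1.908
vertex -3.379 -2.201 1.959
endloop
endfacet
facet normal 0.128 0.911 0.392
outer loop
vertex -2.793 -2.271 1.931
vertex -3.379 -2.201 1.959
vertex -3.092 -2.858 3.392
endloop
endfacet
facet normal -0.038 0.078 -0.996
outer loop
vertex -3.379 -2.201 1.959
vertex -3.148 -2.742 1.908
vertex -3.733 -2.672 1.936
endloop
endfacet
facet normal -0.743 0.539 0.396
outer loop
vertex -3.379 -2.201 1.959
vertex -3.733 -2.672 1.936
vertex -3.092 -2.858 3.392
endloop
endfacet
facet normal -0.038 0.080 -0.996
outer loop
vertex -3.733 -2.672 1.936
vertex -3.148 -2.742 1.908
vertex -3.503 -3.213 1.884
endloop
endfacet
facet normal -0.858 -0.396 0.327
outer loop
vertex -3.733 -2.672 1.936
vertex -3.503 -3.213 1.884
vertex -3.092 -2.858 3.392
endloop
endfacet
facet normal -0.037 0.078 -0.996
outer loop
vertex -3.503 -3.213 1.884
vertex -3.148 -2.742 1.908
vertex -2.918 -3.283 1.857
endloop
endfacet
facet normal -0.103 -0.962 0.255
outer loop
vertex -3.503 -3.213 1.884
vertex -2.918 -3.283 1.857
vertex -3.092 -2.858 3.392
endloop
endfacet
facet normal -0.038 0.078 -0.996
outer loop
vertex -2.918 -3.283 1.857
vertex -3.148 -2.742 1.908
vertex -2.563 -2.812 1.88
endloop
endfacet
facet normal 0.767 -0.590 0.250
outer loop
vertex -2.918 -3.283 1.857
vertex -2.563 -2.812 1.88
vertex -3.092 -2.858 3.392
endloop
endfacet

endsolid


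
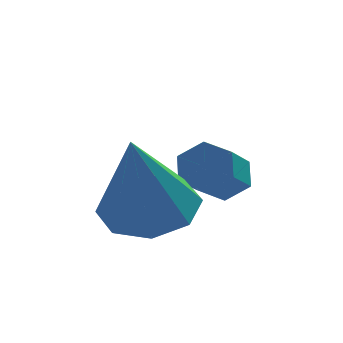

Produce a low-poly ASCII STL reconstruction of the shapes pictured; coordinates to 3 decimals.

solid 
facet normal 0.366 0.755 -0.545
outer loop
vertex -1.328 3.849 1.521
vertex -1.727 4.127 1.638
vertex -1.32 4.139 1.928
endloop
endfacet
facet normal 0.930 -0.308 0.201
outer loop
vertex -1.328 3.849 1.521
vertex -1.32 4.139 1.928
vertex -1.695 3.095 2.065
endloop
endfacet
facet normal 0.930 -0.308 0.200
outer loop
vertex -1.695 3.095 2.065
vertex -1.32 4.139 1.928
vertex -1.687 3.384 2.472
endloop
endfacet
facet normal -0.368 -0.755 0.543
outer loop
vertex -1.695 3.095 2.065
vertex -1.687 3.384 2.472
vertex -2.093 3.373 2.182
endloop
endfacet
facet normal 0.366 0.755 -0.545
outer loop
vertex -1.32 4.139 1.928
vertex -1.727 4.127 1.638
vertex -1.719 4.417 2.045
endloop
endfacet
facet normal 0.479 0.348 0.806
outer loop
vertex -1.32 4.139 1.928
vertex -1.719 4.417 2.045
vertex -1.687 3.384 2.472
endloop
endfacet
facet normal 0.480 0.348 0.806
outer loop
vertex -1.687 3.384 2.472
vertex -1.719 4.417 2.045
vertex -2.085 3.662 2.589
endloop
endfacet
facet normal -0.368 -0.755 0.543
outer loop
vertex -1.687 3.384 2.472
vertex -2.085 3.662 2.589
vertex -2.093 3.373 2.182
endloop
endfacet
facet normal 0.367 0.754 -0.545
outer loop
vertex -1.719 4.417 2.045
vertex -1.727 4.127 1.638
vertex -2.125 4.405 1.755
endloop
endfacet
facet normal -0.452 0.655 0.605
outer loop
vertex -1.719 4.417 2.045
vertex -2.125 4.405 1.755
vertex -2.085 3.662 2.589
endloop
endfacet
facet normal -0.450 0.656 0.606
outer loop
vertex -2.085 3.662 2.589
vertex -2.125 4.405 1.755
vertex -2.492 3.651 2.299
endloop
endfacet
facet normal -0.367 -0.755 0.543
outer loop
vertex -2.085 3.662 2.589
vertex -2.492 3.651 2.299
vertex -2.093 3.373 2.182
endloop
endfacet
facet normal 0.368 0.755 -0.543
outer loop
vertex -2.125 4.405 1.755
vertex -1.727 4.127 1.638
vertex -2.133 4.116 1.348
endloop
endfacet
facet normal -0.930 0.308 -0.200
outer loop
vertex -2.125 4.405 1.755
vertex -2.133 4.116 1.348
vertex -2.492 3.651 2.299
endloop
endfacet
facet normal -0.930 0.307 -0.201
outer loop
vertex -2.492 3.651 2.299
vertex -2.133 4.116 1.348
vertex -2.5 3.361 1.892
endloop
endfacet
facet normal -0.366 -0.755 0.545
outer loop
vertex -2.492 3.651 2.299
vertex -2.5 3.361 1.892
vertex -2.093 3.373 2.182
endloop
endfacet
facet normal 0.368 0.755 -0.543
outer loop
vertex -2.133 4.116 1.348
vertex -1.727 4.127 1.638
vertex -1.735 3.838 1.231
endloop
endfacet
facet normal -0.480 -0.347 -0.806
outer loop
vertex -2.133 4.116 1.348
vertex -1.735 3.838 1.231
vertex -2.5 3.361 1.892
endloop
endfacet
facet normal -0.479 -0.348 -0.806
outer loop
vertex -2.5 3.361 1.892
vertex -1.735 3.838 1.231
vertex -2.101 3.083 1.775
endloop
endfacet
facet normal -0.366 -0.755 0.545
outer loop
vertex -2.5 3.361 1.892
vertex -2.101 3.083 1.775
vertex -2.093 3.373 2.182
endloop
endfacet
facet normal 0.367 0.755 -0.543
outer loop
vertex -1.735 3.838 1.231
vertex -1.727 4.127 1.638
vertex -1.328 3.849 1.521
endloop
endfacet
facet normal 0.450 -0.655 -0.607
outer loop
vertex -1.735 3.838 1.231
vertex -1.328 3.849 1.521
vertex -2.101 3.083 1.775
endloop
endfacet
facet normal 0.451 -0.656 -0.605
outer loop
vertex -2.101 3.083 1.775
vertex -1.328 3.849 1.521
vertex -1.695 3.095 2.065
endloop
endfacet
facet normal -0.367 -0.754 0.545
outer loop
vertex -2.101 3.083 1.775
vertex -1.695 3.095 2.065
vertex -2.093 3.373 2.182
endloop
endfacet
facet normal 0.172 0.394 -0.903
outer loop
vertex -2.208 2.571 1.841
vertex -2.996 2.642 1.722
vertex -2.426 3.109 2.034
endloop
endfacet
facet normal 0.783 0.097 0.614
outer loop
vertex -2.208 2.571 1.841
vertex -2.426 3.109 2.034
vertex -3.304 1.938 3.338
endloop
endfacet
facet normal 0.173 0.392 -0.903
outer loop
vertex -2.426 3.109 2.034
vertex -2.996 2.642 1.722
vertex -2.978 3.374 2.043
endloop
endfacet
facet normal 0.300 0.600 0.741
outer loop
vertex -2.426 3.109 2.034
vertex -2.978 3.374 2.043
vertex -3.304 1.938 3.338
endloop
endfacet
facet normal 0.172 0.392 -0.904
outer loop
vertex -2.978 3.374 2.043
vertex -2.996 2.642 1.722
vertex -3.54 3.21 1.865
endloop
endfacet
facet normal -0.395 0.663 0.636
outer loop
vertex -2.978 3.374 2.043
vertex -3.54 3.21 1.865
vertex -3.304 1.938 3.338
endloop
endfacet
facet normal 0.173 0.393 -0.903
outer loop
vertex -3.54 3.21 1.865
vertex -2.996 2.642 1.722
vertex -3.783 2.713 1.602
endloop
endfacet
facet normal -0.899 0.249 0.359
outer loop
vertex -3.54 3.21 1.865
vertex -3.783 2.713 1.602
vertex -3.304 1.938 3.338
endloop
endfacet
facet normal 0.173 0.392 -0.904
outer loop
vertex -3.783 2.713 1.602
vertex -2.996 2.642 1.722
vertex -3.565 2.174 1.41
endloop
endfacet
facet normal -0.915 -0.397 0.075
outer loop
vertex -3.783 2.713 1.602
vertex -3.565 2.174 1.41
vertex -3.304 1.938 3.338
endloop
endfacet
facet normal 0.172 0.393 -0.903
outer loop
vertex -3.565 2.174 1.41
vertex -2.996 2.642 1.722
vertex -3.013 1.909 1.4
endloop
endfacet
facet normal -0.433 -0.900 -0.052
outer loop
vertex -3.565 2.174 1.41
vertex -3.013 1.909 1.4
vertex -3.304 1.938 3.338
endloop
endfacet
facet normal 0.172 0.393 -0.903
outer loop
vertex -3.013 1.909 1.4
vertex -2.996 2.642 1.722
vertex -2.451 2.074 1.579
endloop
endfacet
facet normal 0.265 -0.963 0.054
outer loop
vertex -3.013 1.909 1.4
vertex -2.451 2.074 1.579
vertex -3.304 1.938 3.338
endloop
endfacet
facet normal 0.172 0.392 -0.904
outer loop
vertex -2.451 2.074 1.579
vertex -2.996 2.642 1.722
vertex -2.208 2.571 1.841
endloop
endfacet
facet normal 0.768 -0.549 0.330
outer loop
vertex -2.451 2.074 1.579
vertex -2.208 2.571 1.841
vertex -3.304 1.938 3.338
endloop
endfacet

endsolid


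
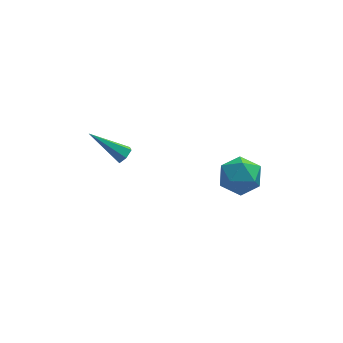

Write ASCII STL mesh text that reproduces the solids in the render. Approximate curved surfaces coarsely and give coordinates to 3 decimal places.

solid 
facet normal 0.747 -0.270 -0.607
outer loop
vertex -1.107 0.571 -0.263
vertex -1.426 0.631 -0.682
vertex -1.137 1.04 -0.508
endloop
endfacet
facet normal 0.490 0.428 0.759
outer loop
vertex -1.107 0.571 -0.263
vertex -1.137 1.04 -0.508
vertex -3.034 1.209 0.622
endloop
endfacet
facet normal 0.747 -0.270 -0.607
outer loop
vertex -1.137 1.04 -0.508
vertex -1.426 0.631 -0.682
vertex -1.456 1.1 -0.927
endloop
endfacet
facet normal 0.119 0.992 0.051
outer loop
vertex -1.137 1.04 -0.508
vertex -1.456 1.1 -0.927
vertex -3.034 1.209 0.622
endloop
endfacet
facet normal 0.748 -0.269 -0.606
outer loop
vertex -1.456 1.1 -0.927
vertex -1.426 0.631 -0.682
vertex -1.744 0.691 -1.101
endloop
endfacet
facet normal -0.528 0.619 -0.581
outer loop
vertex -1.456 1.1 -0.927
vertex -1.744 0.691 -1.101
vertex -3.034 1.209 0.622
endloop
endfacet
facet normal 0.748 -0.269 -0.606
outer loop
vertex -1.744 0.691 -1.101
vertex -1.426 0.631 -0.682
vertex -1.714 0.222 -0.856
endloop
endfacet
facet normal -0.803 -0.316 -0.506
outer loop
vertex -1.744 0.691 -1.101
vertex -1.714 0.222 -0.856
vertex -3.034 1.209 0.622
endloop
endfacet
facet normal 0.748 -0.268 -0.608
outer loop
vertex -1.714 0.222 -0.856
vertex -1.426 0.631 -0.682
vertex -1.395 0.162 -0.437
endloop
endfacet
facet normal -0.431 -0.879 0.202
outer loop
vertex -1.714 0.222 -0.856
vertex -1.395 0.162 -0.437
vertex -3.034 1.209 0.622
endloop
endfacet
facet normal 0.748 -0.268 -0.608
outer loop
vertex -1.395 0.162 -0.437
vertex -1.426 0.631 -0.682
vertex -1.107 0.571 -0.263
endloop
endfacet
facet normal 0.216 -0.507 0.835
outer loop
vertex -1.395 0.162 -0.437
vertex -1.107 0.571 -0.263
vertex -3.034 1.209 0.622
endloop
endfacet
facet normal -0.914 0.391 -0.105
outer loop
vertex 3.278 -0.215 -1.617
vertex 2.832 -1.27 -1.662
vertex 2.944 -0.738 -0.653
endloop
endfacet
facet normal -0.494 0.824 0.276
outer loop
vertex 3.278 -0.215 -1.617
vertex 2.944 -0.738 -0.653
vertex 3.924 -0.144 -0.673
endloop
endfacet
facet normal 0.073 0.990 -0.125
outer loop
vertex 3.278 -0.215 -1.617
vertex 3.924 -0.144 -0.673
vertex 4.418 -0.309 -1.694
endloop
endfacet
facet normal 0.003 0.658 -0.753
outer loop
vertex 3.278 -0.215 -1.617
vertex 4.418 -0.309 -1.694
vertex 3.743 -1.005 -2.305
endloop
endfacet
facet normal -0.607 0.288 -0.741
outer loop
vertex 3.278 -0.215 -1.617
vertex 3.743 -1.005 -2.305
vertex 2.832 -1.27 -1.662
endloop
endfacet
facet normal -0.263 0.463 0.847
outer loop
vertex 3.924 -0.144 -0.673
vertex 2.944 -0.738 -0.653
vertex 3.877 -1.155 -0.135
endloop
endfacet
facet normal -0.944 -0.238 0.230
outer loop
vertex 2.944 -0.738 -0.653
vertex 2.832 -1.27 -1.662
vertex 3.202 -1.851 -0.746
endloop
endfacet
facet normal -0.446 -0.404 -0.799
outer loop
vertex 2.832 -1.27 -1.662
vertex 3.743 -1.005 -2.305
vertex 3.696 -2.016 -1.767
endloop
endfacet
facet normal 0.541 0.194 -0.818
outer loop
vertex 3.743 -1.005 -2.305
vertex 4.418 -0.309 -1.694
vertex 4.676 -1.422 -1.787
endloop
endfacet
facet normal 0.654 0.730 0.199
outer loop
vertex 4.418 -0.309 -1.694
vertex 3.924 -0.144 -0.673
vertex 4.788 -0.89 -0.778
endloop
endfacet
facet normal -0.003 -0.658 0.753
outer loop
vertex 4.342 -1.945 -0.823
vertex 3.877 -1.155 -0.135
vertex 3.202 -1.851 -0.746
endloop
endfacet
facet normal -0.073 -0.990 0.125
outer loop
vertex 4.342 -1.945 -0.823
vertex 3.202 -1.851 -0.746
vertex 3.696 -2.016 -1.767
endloop
endfacet
facet normal 0.494 -0.824 -0.276
outer loop
vertex 4.342 -1.945 -0.823
vertex 3.696 -2.016 -1.767
vertex 4.676 -1.422 -1.787
endloop
endfacet
facet normal 0.914 -0.391 0.105
outer loop
vertex 4.342 -1.945 -0.823
vertex 4.676 -1.422 -1.787
vertex 4.788 -0.89 -0.778
endloop
endfacet
facet normal 0.607 -0.288 0.741
outer loop
vertex 4.342 -1.945 -0.823
vertex 4.788 -0.89 -0.778
vertex 3.877 -1.155 -0.135
endloop
endfacet
facet normal -0.541 -0.194 0.818
outer loop
vertex 3.202 -1.851 -0.746
vertex 3.877 -1.155 -0.135
vertex 2.944 -0.738 -0.653
endloop
endfacet
facet normal -0.654 -0.730 -0.199
outer loop
vertex 3.696 -2.016 -1.767
vertex 3.202 -1.851 -0.746
vertex 2.832 -1.27 -1.662
endloop
endfacet
facet normal 0.263 -0.463 -0.847
outer loop
vertex 4.676 -1.422 -1.787
vertex 3.696 -2.016 -1.767
vertex 3.743 -1.005 -2.305
endloop
endfacet
facet normal 0.944 0.238 -0.230
outer loop
vertex 4.788 -0.89 -0.778
vertex 4.676 -1.422 -1.787
vertex 4.418 -0.309 -1.694
endloop
endfacet
facet normal 0.446 0.404 0.799
outer loop
vertex 3.877 -1.155 -0.135
vertex 4.788 -0.89 -0.778
vertex 3.924 -0.144 -0.673
endloop
endfacet

endsolid


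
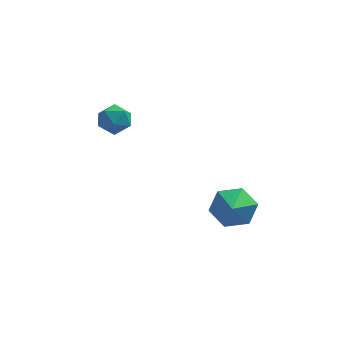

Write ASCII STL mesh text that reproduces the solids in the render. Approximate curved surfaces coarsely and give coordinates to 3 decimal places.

solid 
facet normal -0.011 0.819 -0.574
outer loop
vertex 4.403 -0.289 -0.295
vertex 3.732 0.138 0.327
vertex 4.721 0.264 0.488
endloop
endfacet
facet normal 0.827 -0.560 0.060
outer loop
vertex 4.403 -0.289 -0.295
vertex 4.721 0.264 0.488
vertex 3.748 -1.098 1.193
endloop
endfacet
facet normal -0.011 0.819 -0.574
outer loop
vertex 4.721 0.264 0.488
vertex 3.732 0.138 0.327
vertex 4.05 0.691 1.11
endloop
endfacet
facet normal 0.652 -0.075 0.755
outer loop
vertex 4.721 0.264 0.488
vertex 4.05 0.691 1.11
vertex 3.748 -1.098 1.193
endloop
endfacet
facet normal -0.010 0.819 -0.574
outer loop
vertex 4.05 0.691 1.11
vertex 3.732 0.138 0.327
vertex 3.061 0.566 0.949
endloop
endfacet
facet normal -0.169 0.074 0.983
outer loop
vertex 4.05 0.691 1.11
vertex 3.061 0.566 0.949
vertex 3.748 -1.098 1.193
endloop
endfacet
facet normal -0.010 0.819 -0.574
outer loop
vertex 3.061 0.566 0.949
vertex 3.732 0.138 0.327
vertex 2.743 0.013 0.166
endloop
endfacet
facet normal -0.816 -0.261 0.516
outer loop
vertex 3.061 0.566 0.949
vertex 2.743 0.013 0.166
vertex 3.748 -1.098 1.193
endloop
endfacet
facet normal -0.010 0.819 -0.573
outer loop
vertex 2.743 0.013 0.166
vertex 3.732 0.138 0.327
vertex 3.414 -0.414 -0.456
endloop
endfacet
facet normal -0.641 -0.746 -0.180
outer loop
vertex 2.743 0.013 0.166
vertex 3.414 -0.414 -0.456
vertex 3.748 -1.098 1.193
endloop
endfacet
facet normal -0.010 0.819 -0.573
outer loop
vertex 3.414 -0.414 -0.456
vertex 3.732 0.138 0.327
vertex 4.403 -0.289 -0.295
endloop
endfacet
facet normal 0.180 -0.895 -0.408
outer loop
vertex 3.414 -0.414 -0.456
vertex 4.403 -0.289 -0.295
vertex 3.748 -1.098 1.193
endloop
endfacet
facet normal -0.942 0.003 -0.336
outer loop
vertex -1.837 3.269 2.627
vertex -2.03 2.665 3.163
vertex -2.108 3.461 3.388
endloop
endfacet
facet normal -0.649 0.651 -0.395
outer loop
vertex -1.837 3.269 2.627
vertex -2.108 3.461 3.388
vertex -1.478 3.885 3.052
endloop
endfacet
facet normal -0.066 0.593 -0.803
outer loop
vertex -1.837 3.269 2.627
vertex -1.478 3.885 3.052
vertex -1.01 3.352 2.62
endloop
endfacet
facet normal 0.001 -0.090 -0.996
outer loop
vertex -1.837 3.269 2.627
vertex -1.01 3.352 2.62
vertex -1.352 2.598 2.688
endloop
endfacet
facet normal -0.541 -0.455 -0.708
outer loop
vertex -1.837 3.269 2.627
vertex -1.352 2.598 2.688
vertex -2.03 2.665 3.163
endloop
endfacet
facet normal -0.442 0.860 0.256
outer loop
vertex -1.478 3.885 3.052
vertex -2.108 3.461 3.388
vertex -1.448 3.662 3.852
endloop
endfacet
facet normal -0.917 -0.189 0.351
outer loop
vertex -2.108 3.461 3.388
vertex -2.03 2.665 3.163
vertex -1.79 2.908 3.92
endloop
endfacet
facet normal -0.267 -0.931 -0.249
outer loop
vertex -2.03 2.665 3.163
vertex -1.352 2.598 2.688
vertex -1.322 2.375 3.488
endloop
endfacet
facet normal 0.608 -0.340 -0.717
outer loop
vertex -1.352 2.598 2.688
vertex -1.01 3.352 2.62
vertex -0.692 2.799 3.152
endloop
endfacet
facet normal 0.499 0.766 -0.404
outer loop
vertex -1.01 3.352 2.62
vertex -1.478 3.885 3.052
vertex -0.77 3.595 3.377
endloop
endfacet
facet normal -0.001 0.090 0.996
outer loop
vertex -0.963 2.991 3.913
vertex -1.448 3.662 3.852
vertex -1.79 2.908 3.92
endloop
endfacet
facet normal 0.066 -0.593 0.803
outer loop
vertex -0.963 2.991 3.913
vertex -1.79 2.908 3.92
vertex -1.322 2.375 3.488
endloop
endfacet
facet normal 0.649 -0.651 0.395
outer loop
vertex -0.963 2.991 3.913
vertex -1.322 2.375 3.488
vertex -0.692 2.799 3.152
endloop
endfacet
facet normal 0.942 -0.003 0.336
outer loop
vertex -0.963 2.991 3.913
vertex -0.692 2.799 3.152
vertex -0.77 3.595 3.377
endloop
endfacet
facet normal 0.541 0.455 0.708
outer loop
vertex -0.963 2.991 3.913
vertex -0.77 3.595 3.377
vertex -1.448 3.662 3.852
endloop
endfacet
facet normal -0.608 0.340 0.717
outer loop
vertex -1.79 2.908 3.92
vertex -1.448 3.662 3.852
vertex -2.108 3.461 3.388
endloop
endfacet
facet normal -0.499 -0.766 0.404
outer loop
vertex -1.322 2.375 3.488
vertex -1.79 2.908 3.92
vertex -2.03 2.665 3.163
endloop
endfacet
facet normal 0.442 -0.860 -0.256
outer loop
vertex -0.692 2.799 3.152
vertex -1.322 2.375 3.488
vertex -1.352 2.598 2.688
endloop
endfacet
facet normal 0.917 0.189 -0.351
outer loop
vertex -0.77 3.595 3.377
vertex -0.692 2.799 3.152
vertex -1.01 3.352 2.62
endloop
endfacet
facet normal 0.267 0.931 0.249
outer loop
vertex -1.448 3.662 3.852
vertex -0.77 3.595 3.377
vertex -1.478 3.885 3.052
endloop
endfacet

endsolid


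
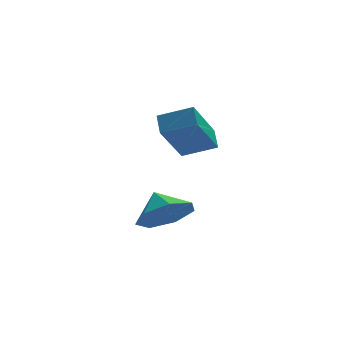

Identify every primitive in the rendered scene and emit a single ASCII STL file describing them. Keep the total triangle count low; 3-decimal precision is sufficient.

solid 
facet normal -0.449 -0.498 0.742
outer loop
vertex 2.723 -3.984 4.251
vertex 2.756 -3.313 4.722
vertex 1.634 -3.632 3.828
endloop
endfacet
facet normal -0.042 -0.818 -0.573
outer loop
vertex 2.524 -2.647 2.358
vertex 2.723 -3.984 4.251
vertex 1.634 -3.632 3.828
endloop
endfacet
facet normal -0.450 -0.498 0.742
outer loop
vertex 1.634 -3.632 3.828
vertex 2.756 -3.313 4.722
vertex 1.667 -2.961 4.298
endloop
endfacet
facet normal -0.892 0.287 -0.348
outer loop
vertex 1.667 -2.961 4.298
vertex 2.524 -2.647 2.358
vertex 1.634 -3.632 3.828
endloop
endfacet
facet normal 0.892 -0.288 0.347
outer loop
vertex 2.723 -3.984 4.251
vertex 3.646 -2.328 3.252
vertex 2.756 -3.313 4.722
endloop
endfacet
facet normal -0.041 -0.818 -0.574
outer loop
vertex 3.613 -2.999 2.782
vertex 2.723 -3.984 4.251
vertex 2.524 -2.647 2.358
endloop
endfacet
facet normal 0.892 -0.288 0.348
outer loop
vertex 3.613 -2.999 2.782
vertex 3.646 -2.328 3.252
vertex 2.723 -3.984 4.251
endloop
endfacet
facet normal 0.041 0.818 0.573
outer loop
vertex 2.756 -3.313 4.722
vertex 3.646 -2.328 3.252
vertex 1.667 -2.961 4.298
endloop
endfacet
facet normal -0.892 0.288 -0.348
outer loop
vertex 2.557 -1.976 2.829
vertex 2.524 -2.647 2.358
vertex 1.667 -2.961 4.298
endloop
endfacet
facet normal 0.042 0.818 0.574
outer loop
vertex 1.667 -2.961 4.298
vertex 3.646 -2.328 3.252
vertex 2.557 -1.976 2.829
endloop
endfacet
facet normal 0.450 0.498 -0.741
outer loop
vertex 2.557 -1.976 2.829
vertex 3.613 -2.999 2.782
vertex 2.524 -2.647 2.358
endloop
endfacet
facet normal 0.449 0.498 -0.742
outer loop
vertex 3.646 -2.328 3.252
vertex 3.613 -2.999 2.782
vertex 2.557 -1.976 2.829
endloop
endfacet
facet normal 0.200 -0.759 -0.620
outer loop
vertex 2.577 -3.936 0.861
vertex 1.807 -3.646 0.258
vertex 2.785 -3.359 0.222
endloop
endfacet
facet normal 0.592 0.493 0.638
outer loop
vertex 2.577 -3.936 0.861
vertex 2.785 -3.359 0.222
vertex 1.593 -2.834 0.922
endloop
endfacet
facet normal 0.200 -0.758 -0.621
outer loop
vertex 2.785 -3.359 0.222
vertex 1.807 -3.646 0.258
vertex 2.256 -2.998 -0.389
endloop
endfacet
facet normal 0.459 0.880 0.122
outer loop
vertex 2.785 -3.359 0.222
vertex 2.256 -2.998 -0.389
vertex 1.593 -2.834 0.922
endloop
endfacet
facet normal 0.200 -0.758 -0.621
outer loop
vertex 2.256 -2.998 -0.389
vertex 1.807 -3.646 0.258
vertex 1.389 -3.125 -0.513
endloop
endfacet
facet normal -0.117 0.976 -0.181
outer loop
vertex 2.256 -2.998 -0.389
vertex 1.389 -3.125 -0.513
vertex 1.593 -2.834 0.922
endloop
endfacet
facet normal 0.199 -0.758 -0.621
outer loop
vertex 1.389 -3.125 -0.513
vertex 1.807 -3.646 0.258
vertex 0.837 -3.644 -0.056
endloop
endfacet
facet normal -0.703 0.709 -0.044
outer loop
vertex 1.389 -3.125 -0.513
vertex 0.837 -3.644 -0.056
vertex 1.593 -2.834 0.922
endloop
endfacet
facet normal 0.199 -0.759 -0.620
outer loop
vertex 0.837 -3.644 -0.056
vertex 1.807 -3.646 0.258
vertex 1.014 -4.164 0.637
endloop
endfacet
facet normal -0.858 0.281 0.430
outer loop
vertex 0.837 -3.644 -0.056
vertex 1.014 -4.164 0.637
vertex 1.593 -2.834 0.922
endloop
endfacet
facet normal 0.199 -0.759 -0.620
outer loop
vertex 1.014 -4.164 0.637
vertex 1.807 -3.646 0.258
vertex 1.789 -4.294 1.045
endloop
endfacet
facet normal -0.464 0.012 0.886
outer loop
vertex 1.014 -4.164 0.637
vertex 1.789 -4.294 1.045
vertex 1.593 -2.834 0.922
endloop
endfacet
facet normal 0.200 -0.759 -0.620
outer loop
vertex 1.789 -4.294 1.045
vertex 1.807 -3.646 0.258
vertex 2.577 -3.936 0.861
endloop
endfacet
facet normal 0.180 0.107 0.978
outer loop
vertex 1.789 -4.294 1.045
vertex 2.577 -3.936 0.861
vertex 1.593 -2.834 0.922
endloop
endfacet

endsolid


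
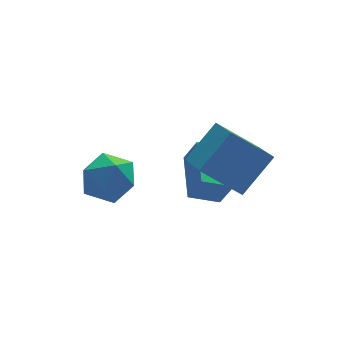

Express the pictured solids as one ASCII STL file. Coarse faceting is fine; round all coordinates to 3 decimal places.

solid 
facet normal -0.913 0.184 0.363
outer loop
vertex -0.714 -1.373 -0.111
vertex -0.116 0.56 0.412
vertex -1.065 -0.97 -1.197
endloop
endfacet
facet normal -0.286 -0.925 -0.251
outer loop
vertex 0.076 -1.2 -1.652
vertex -0.714 -1.373 -0.111
vertex -1.065 -0.97 -1.197
endloop
endfacet
facet normal -0.913 0.184 0.363
outer loop
vertex -1.065 -0.97 -1.197
vertex -0.116 0.56 0.412
vertex -0.467 0.963 -0.674
endloop
endfacet
facet normal -0.291 0.333 -0.897
outer loop
vertex -0.467 0.963 -0.674
vertex 0.076 -1.2 -1.652
vertex -1.065 -0.97 -1.197
endloop
endfacet
facet normal 0.291 -0.333 0.897
outer loop
vertex -0.714 -1.373 -0.111
vertex 1.025 0.33 -0.043
vertex -0.116 0.56 0.412
endloop
endfacet
facet normal -0.286 -0.925 -0.251
outer loop
vertex 0.427 -1.603 -0.566
vertex -0.714 -1.373 -0.111
vertex 0.076 -1.2 -1.652
endloop
endfacet
facet normal 0.291 -0.333 0.897
outer loop
vertex 0.427 -1.603 -0.566
vertex 1.025 0.33 -0.043
vertex -0.714 -1.373 -0.111
endloop
endfacet
facet normal 0.286 0.925 0.251
outer loop
vertex -0.116 0.56 0.412
vertex 1.025 0.33 -0.043
vertex -0.467 0.963 -0.674
endloop
endfacet
facet normal -0.291 0.333 -0.897
outer loop
vertex 0.674 0.733 -1.129
vertex 0.076 -1.2 -1.652
vertex -0.467 0.963 -0.674
endloop
endfacet
facet normal 0.286 0.925 0.251
outer loop
vertex -0.467 0.963 -0.674
vertex 1.025 0.33 -0.043
vertex 0.674 0.733 -1.129
endloop
endfacet
facet normal 0.913 -0.184 -0.363
outer loop
vertex 0.674 0.733 -1.129
vertex 0.427 -1.603 -0.566
vertex 0.076 -1.2 -1.652
endloop
endfacet
facet normal 0.913 -0.184 -0.363
outer loop
vertex 1.025 0.33 -0.043
vertex 0.427 -1.603 -0.566
vertex 0.674 0.733 -1.129
endloop
endfacet
facet normal -0.707 -0.244 -0.663
outer loop
vertex -0.455 -4.406 1.506
vertex -1.735 -3.715 2.617
vertex -0.241 -2.54 0.59
endloop
endfacet
facet normal 0.699 -0.378 -0.607
outer loop
vertex 1.075 -2.085 1.823
vertex -0.455 -4.406 1.506
vertex -0.241 -2.54 0.59
endloop
endfacet
facet normal -0.707 -0.245 -0.663
outer loop
vertex -0.241 -2.54 0.59
vertex -1.735 -3.715 2.617
vertex -1.521 -1.849 1.7
endloop
endfacet
facet normal 0.102 0.893 -0.438
outer loop
vertex -1.521 -1.849 1.7
vertex 1.075 -2.085 1.823
vertex -0.241 -2.54 0.59
endloop
endfacet
facet normal -0.102 -0.893 0.438
outer loop
vertex -0.455 -4.406 1.506
vertex -0.419 -3.26 3.85
vertex -1.735 -3.715 2.617
endloop
endfacet
facet normal 0.699 -0.378 -0.606
outer loop
vertex 0.861 -3.951 2.74
vertex -0.455 -4.406 1.506
vertex 1.075 -2.085 1.823
endloop
endfacet
facet normal -0.102 -0.893 0.438
outer loop
vertex 0.861 -3.951 2.74
vertex -0.419 -3.26 3.85
vertex -0.455 -4.406 1.506
endloop
endfacet
facet normal -0.699 0.378 0.607
outer loop
vertex -1.735 -3.715 2.617
vertex -0.419 -3.26 3.85
vertex -1.521 -1.849 1.7
endloop
endfacet
facet normal 0.102 0.893 -0.438
outer loop
vertex -0.205 -1.394 2.934
vertex 1.075 -2.085 1.823
vertex -1.521 -1.849 1.7
endloop
endfacet
facet normal -0.699 0.378 0.607
outer loop
vertex -1.521 -1.849 1.7
vertex -0.419 -3.26 3.85
vertex -0.205 -1.394 2.934
endloop
endfacet
facet normal 0.708 0.245 0.663
outer loop
vertex -0.205 -1.394 2.934
vertex 0.861 -3.951 2.74
vertex 1.075 -2.085 1.823
endloop
endfacet
facet normal 0.707 0.245 0.663
outer loop
vertex -0.419 -3.26 3.85
vertex 0.861 -3.951 2.74
vertex -0.205 -1.394 2.934
endloop
endfacet
facet normal -0.566 0.614 0.550
outer loop
vertex -4.175 1.296 -0.537
vertex -4.396 0.439 0.192
vertex -3.49 1.12 0.365
endloop
endfacet
facet normal -0.044 0.974 0.223
outer loop
vertex -4.175 1.296 -0.537
vertex -3.49 1.12 0.365
vertex -3.038 1.375 -0.657
endloop
endfacet
facet normal -0.111 0.871 -0.479
outer loop
vertex -4.175 1.296 -0.537
vertex -3.038 1.375 -0.657
vertex -3.665 0.852 -1.462
endloop
endfacet
facet normal -0.675 0.447 -0.587
outer loop
vertex -4.175 1.296 -0.537
vertex -3.665 0.852 -1.462
vertex -4.504 0.274 -0.937
endloop
endfacet
facet normal -0.956 0.289 0.049
outer loop
vertex -4.175 1.296 -0.537
vertex -4.504 0.274 -0.937
vertex -4.396 0.439 0.192
endloop
endfacet
facet normal 0.580 0.692 0.429
outer loop
vertex -3.038 1.375 -0.657
vertex -3.49 1.12 0.365
vertex -2.556 0.566 -0.003
endloop
endfacet
facet normal -0.266 0.111 0.958
outer loop
vertex -3.49 1.12 0.365
vertex -4.396 0.439 0.192
vertex -3.395 -0.012 0.522
endloop
endfacet
facet normal -0.897 -0.416 0.147
outer loop
vertex -4.396 0.439 0.192
vertex -4.504 0.274 -0.937
vertex -4.022 -0.535 -0.283
endloop
endfacet
facet normal -0.442 -0.160 -0.883
outer loop
vertex -4.504 0.274 -0.937
vertex -3.665 0.852 -1.462
vertex -3.57 -0.28 -1.305
endloop
endfacet
facet normal 0.471 0.526 -0.708
outer loop
vertex -3.665 0.852 -1.462
vertex -3.038 1.375 -0.657
vertex -2.664 0.401 -1.132
endloop
endfacet
facet normal 0.675 -0.447 0.587
outer loop
vertex -2.885 -0.456 -0.403
vertex -2.556 0.566 -0.003
vertex -3.395 -0.012 0.522
endloop
endfacet
facet normal 0.111 -0.871 0.479
outer loop
vertex -2.885 -0.456 -0.403
vertex -3.395 -0.012 0.522
vertex -4.022 -0.535 -0.283
endloop
endfacet
facet normal 0.044 -0.974 -0.223
outer loop
vertex -2.885 -0.456 -0.403
vertex -4.022 -0.535 -0.283
vertex -3.57 -0.28 -1.305
endloop
endfacet
facet normal 0.566 -0.614 -0.550
outer loop
vertex -2.885 -0.456 -0.403
vertex -3.57 -0.28 -1.305
vertex -2.664 0.401 -1.132
endloop
endfacet
facet normal 0.956 -0.289 -0.049
outer loop
vertex -2.885 -0.456 -0.403
vertex -2.664 0.401 -1.132
vertex -2.556 0.566 -0.003
endloop
endfacet
facet normal 0.442 0.160 0.883
outer loop
vertex -3.395 -0.012 0.522
vertex -2.556 0.566 -0.003
vertex -3.49 1.12 0.365
endloop
endfacet
facet normal -0.471 -0.526 0.708
outer loop
vertex -4.022 -0.535 -0.283
vertex -3.395 -0.012 0.522
vertex -4.396 0.439 0.192
endloop
endfacet
facet normal -0.580 -0.692 -0.429
outer loop
vertex -3.57 -0.28 -1.305
vertex -4.022 -0.535 -0.283
vertex -4.504 0.274 -0.937
endloop
endfacet
facet normal 0.266 -0.111 -0.958
outer loop
vertex -2.664 0.401 -1.132
vertex -3.57 -0.28 -1.305
vertex -3.665 0.852 -1.462
endloop
endfacet
facet normal 0.897 0.416 -0.147
outer loop
vertex -2.556 0.566 -0.003
vertex -2.664 0.401 -1.132
vertex -3.038 1.375 -0.657
endloop
endfacet

endsolid


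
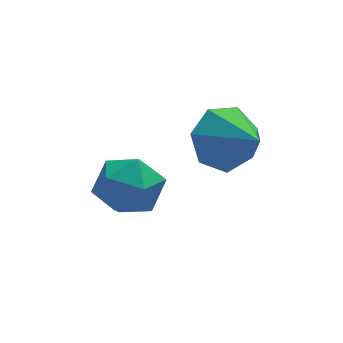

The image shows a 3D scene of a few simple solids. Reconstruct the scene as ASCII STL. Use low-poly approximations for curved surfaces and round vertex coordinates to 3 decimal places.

solid 
facet normal -0.421 0.768 -0.482
outer loop
vertex 1.071 1.88 4.208
vertex 0.607 1.186 3.507
vertex 0.213 1.563 4.451
endloop
endfacet
facet normal 0.248 0.070 0.966
outer loop
vertex 1.071 1.88 4.208
vertex 0.213 1.563 4.451
vertex 1.293 -0.066 4.293
endloop
endfacet
facet normal -0.420 0.769 -0.482
outer loop
vertex 0.213 1.563 4.451
vertex 0.607 1.186 3.507
vertex -0.348 0.962 3.982
endloop
endfacet
facet normal -0.371 -0.330 0.868
outer loop
vertex 0.213 1.563 4.451
vertex -0.348 0.962 3.982
vertex 1.293 -0.066 4.293
endloop
endfacet
facet normal -0.420 0.768 -0.483
outer loop
vertex -0.348 0.962 3.982
vertex 0.607 1.186 3.507
vertex -0.189 0.53 3.156
endloop
endfacet
facet normal -0.547 -0.781 0.303
outer loop
vertex -0.348 0.962 3.982
vertex -0.189 0.53 3.156
vertex 1.293 -0.066 4.293
endloop
endfacet
facet normal -0.421 0.768 -0.482
outer loop
vertex -0.189 0.53 3.156
vertex 0.607 1.186 3.507
vertex 0.569 0.592 2.594
endloop
endfacet
facet normal -0.147 -0.942 -0.302
outer loop
vertex -0.189 0.53 3.156
vertex 0.569 0.592 2.594
vertex 1.293 -0.066 4.293
endloop
endfacet
facet normal -0.420 0.768 -0.482
outer loop
vertex 0.569 0.592 2.594
vertex 0.607 1.186 3.507
vertex 1.356 1.101 2.719
endloop
endfacet
facet normal 0.526 -0.693 -0.493
outer loop
vertex 0.569 0.592 2.594
vertex 1.356 1.101 2.719
vertex 1.293 -0.066 4.293
endloop
endfacet
facet normal -0.421 0.768 -0.483
outer loop
vertex 1.356 1.101 2.719
vertex 0.607 1.186 3.507
vertex 1.579 1.675 3.438
endloop
endfacet
facet normal 0.968 -0.220 -0.124
outer loop
vertex 1.356 1.101 2.719
vertex 1.579 1.675 3.438
vertex 1.293 -0.066 4.293
endloop
endfacet
facet normal -0.421 0.768 -0.482
outer loop
vertex 1.579 1.675 3.438
vertex 0.607 1.186 3.507
vertex 1.071 1.88 4.208
endloop
endfacet
facet normal 0.843 0.119 0.524
outer loop
vertex 1.579 1.675 3.438
vertex 1.071 1.88 4.208
vertex 1.293 -0.066 4.293
endloop
endfacet
facet normal 0.352 0.848 -0.395
outer loop
vertex -1.157 2.681 0.245
vertex -2.117 3.181 0.464
vertex -1.305 3.193 1.212
endloop
endfacet
facet normal 0.880 0.462 -0.110
outer loop
vertex -1.157 2.681 0.245
vertex -1.305 3.193 1.212
vertex -0.795 2.214 1.178
endloop
endfacet
facet normal 0.885 -0.175 -0.431
outer loop
vertex -1.157 2.681 0.245
vertex -0.795 2.214 1.178
vertex -1.292 1.597 0.408
endloop
endfacet
facet normal 0.360 -0.182 -0.915
outer loop
vertex -1.157 2.681 0.245
vertex -1.292 1.597 0.408
vertex -2.109 2.195 -0.033
endloop
endfacet
facet normal 0.031 0.450 -0.892
outer loop
vertex -1.157 2.681 0.245
vertex -2.109 2.195 -0.033
vertex -2.117 3.181 0.464
endloop
endfacet
facet normal 0.730 0.360 0.580
outer loop
vertex -0.795 2.214 1.178
vertex -1.305 3.193 1.212
vertex -1.531 2.425 1.973
endloop
endfacet
facet normal -0.124 0.985 0.119
outer loop
vertex -1.305 3.193 1.212
vertex -2.117 3.181 0.464
vertex -2.348 3.023 1.532
endloop
endfacet
facet normal -0.643 0.340 -0.686
outer loop
vertex -2.117 3.181 0.464
vertex -2.109 2.195 -0.033
vertex -2.845 2.406 0.762
endloop
endfacet
facet normal -0.110 -0.683 -0.722
outer loop
vertex -2.109 2.195 -0.033
vertex -1.292 1.597 0.408
vertex -2.335 1.427 0.728
endloop
endfacet
facet normal 0.739 -0.671 0.061
outer loop
vertex -1.292 1.597 0.408
vertex -0.795 2.214 1.178
vertex -1.523 1.439 1.476
endloop
endfacet
facet normal -0.360 0.182 0.915
outer loop
vertex -2.483 1.939 1.695
vertex -1.531 2.425 1.973
vertex -2.348 3.023 1.532
endloop
endfacet
facet normal -0.885 0.175 0.431
outer loop
vertex -2.483 1.939 1.695
vertex -2.348 3.023 1.532
vertex -2.845 2.406 0.762
endloop
endfacet
facet normal -0.880 -0.462 0.110
outer loop
vertex -2.483 1.939 1.695
vertex -2.845 2.406 0.762
vertex -2.335 1.427 0.728
endloop
endfacet
facet normal -0.352 -0.848 0.395
outer loop
vertex -2.483 1.939 1.695
vertex -2.335 1.427 0.728
vertex -1.523 1.439 1.476
endloop
endfacet
facet normal -0.031 -0.450 0.892
outer loop
vertex -2.483 1.939 1.695
vertex -1.523 1.439 1.476
vertex -1.531 2.425 1.973
endloop
endfacet
facet normal 0.110 0.683 0.722
outer loop
vertex -2.348 3.023 1.532
vertex -1.531 2.425 1.973
vertex -1.305 3.193 1.212
endloop
endfacet
facet normal -0.739 0.671 -0.061
outer loop
vertex -2.845 2.406 0.762
vertex -2.348 3.023 1.532
vertex -2.117 3.181 0.464
endloop
endfacet
facet normal -0.730 -0.360 -0.580
outer loop
vertex -2.335 1.427 0.728
vertex -2.845 2.406 0.762
vertex -2.109 2.195 -0.033
endloop
endfacet
facet normal 0.124 -0.985 -0.119
outer loop
vertex -1.523 1.439 1.476
vertex -2.335 1.427 0.728
vertex -1.292 1.597 0.408
endloop
endfacet
facet normal 0.643 -0.340 0.686
outer loop
vertex -1.531 2.425 1.973
vertex -1.523 1.439 1.476
vertex -0.795 2.214 1.178
endloop
endfacet

endsolid
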